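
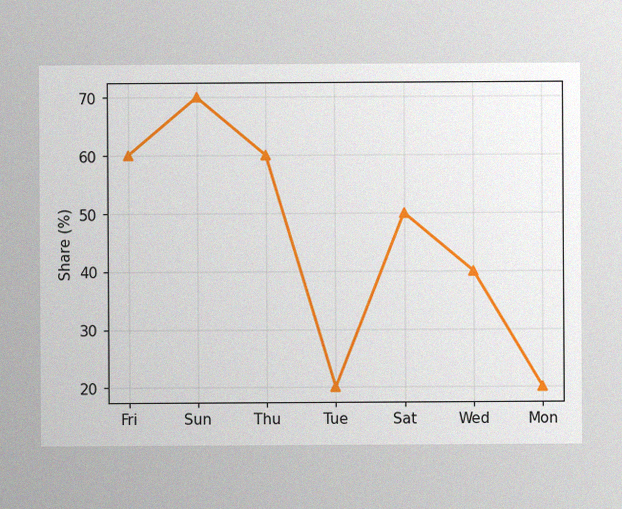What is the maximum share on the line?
70%

The image has some photo noise and uneven lighting. The highest point is at Sun, and reading across to the y-axis gives 70%.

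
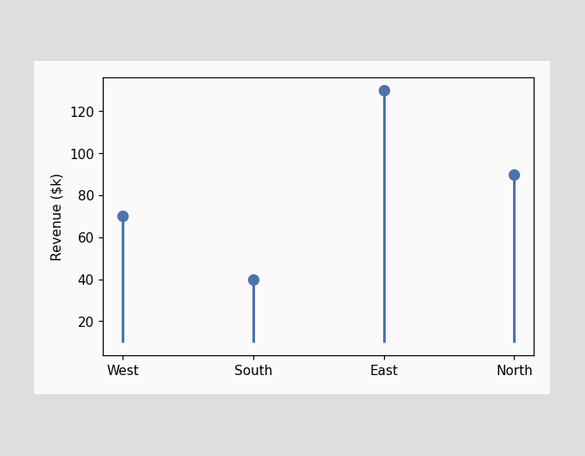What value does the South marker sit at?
$40k

The South marker sits at $40k.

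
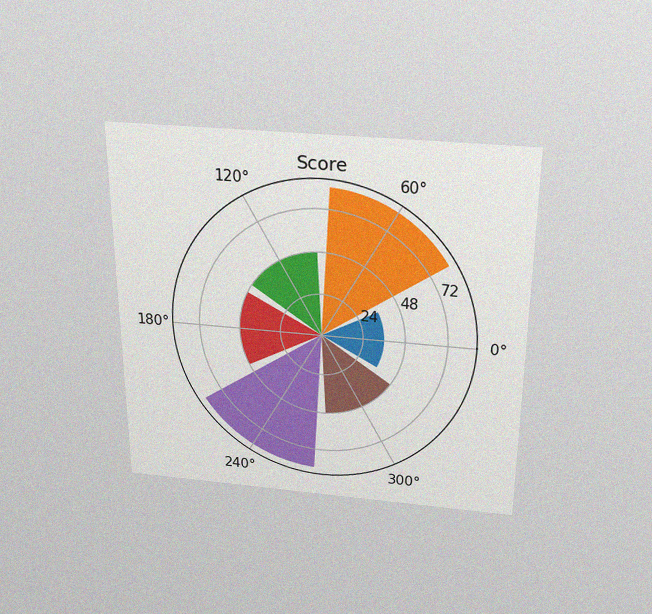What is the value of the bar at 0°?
36

The chart is viewed slightly from above, with some photo noise. The bar at 0° reaches 36 on the radial axis.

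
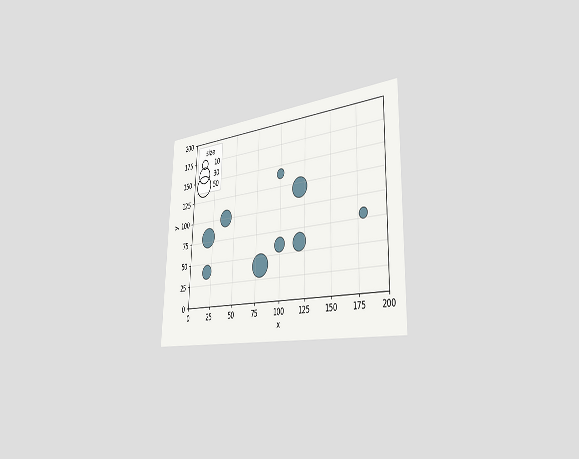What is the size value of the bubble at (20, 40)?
The chart is viewed slightly from the right. Matching the bubble at (20, 40) against the size legend gives 20.

20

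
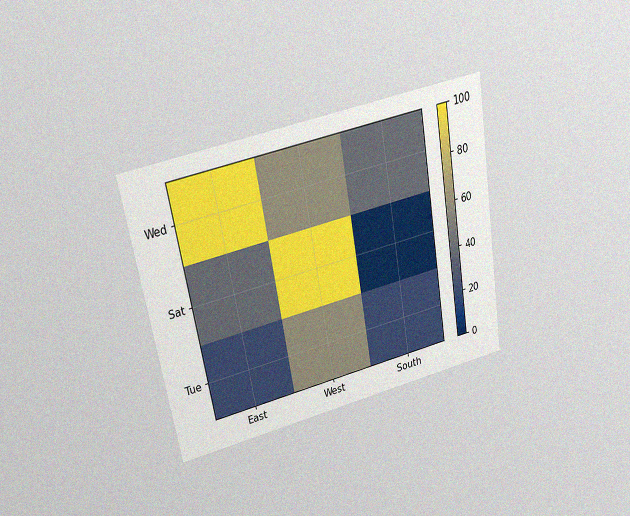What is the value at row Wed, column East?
The chart is tilted about 10° counter-clockwise and viewed slightly from above, with some photo noise. Matching cell (Wed, East) against the colorbar gives 100.

100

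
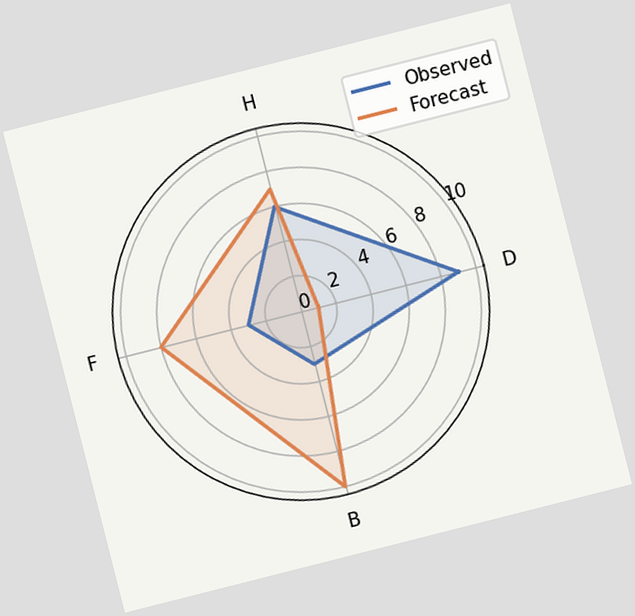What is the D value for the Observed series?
9

The chart is tilted about 14° counter-clockwise. On the D axis, Observed reaches 9.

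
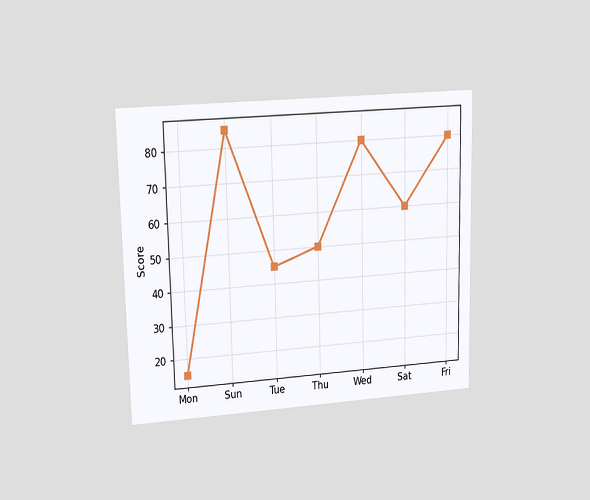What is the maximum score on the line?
85

The chart is viewed at a slight angle. The highest point is at Sun, and reading across to the y-axis gives 85.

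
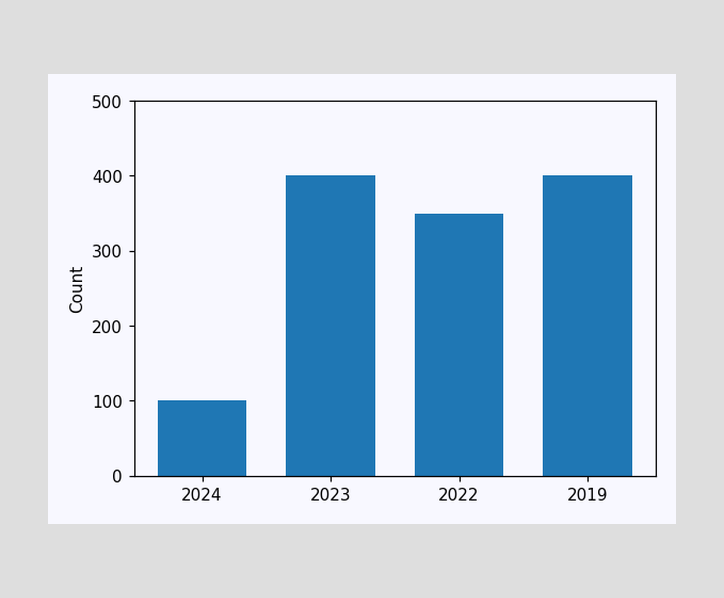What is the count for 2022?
350

Reading along the chart's y-axis, the 2022 bar reaches 350.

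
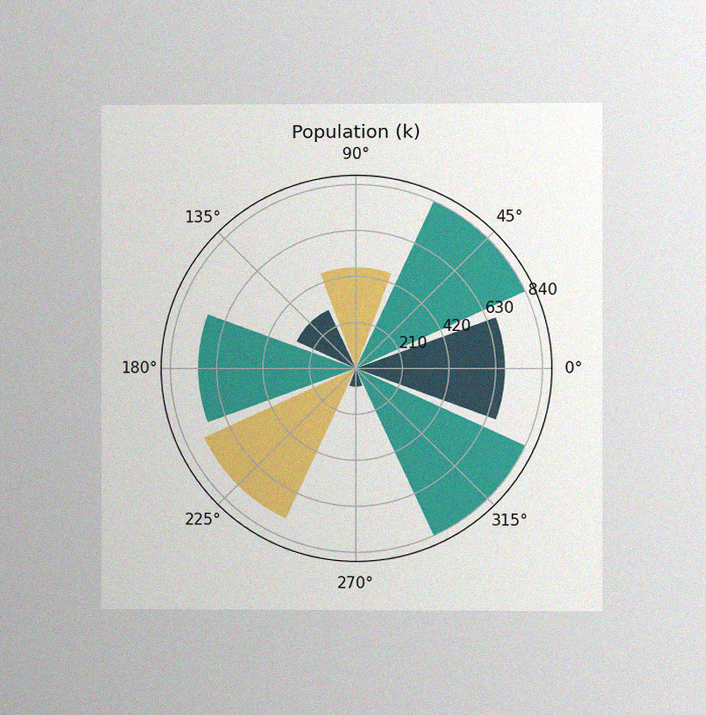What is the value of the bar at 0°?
The chart is viewed at a slight angle, with some photo noise. The bar at 0° reaches 672k on the radial axis.

672k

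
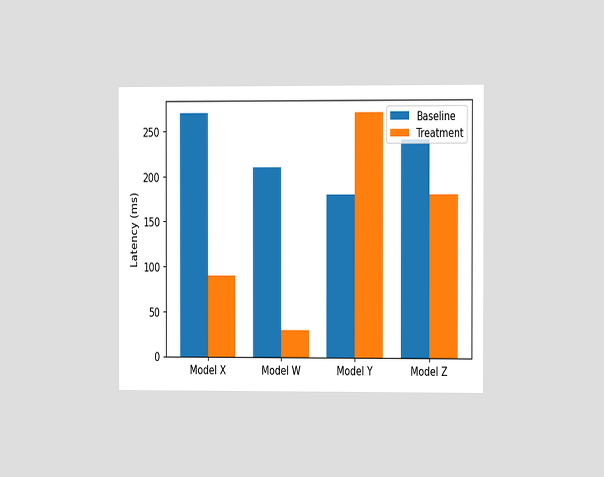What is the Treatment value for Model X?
The chart is viewed slightly from the right. The Treatment bar at Model X reaches 90ms on the y-axis.

90ms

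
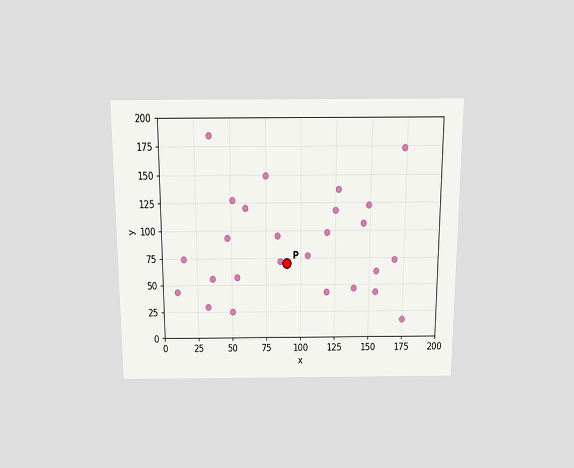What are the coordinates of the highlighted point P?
The chart is viewed slightly from above. Following the gridlines from P to each axis, P sits at (90, 70).

(90, 70)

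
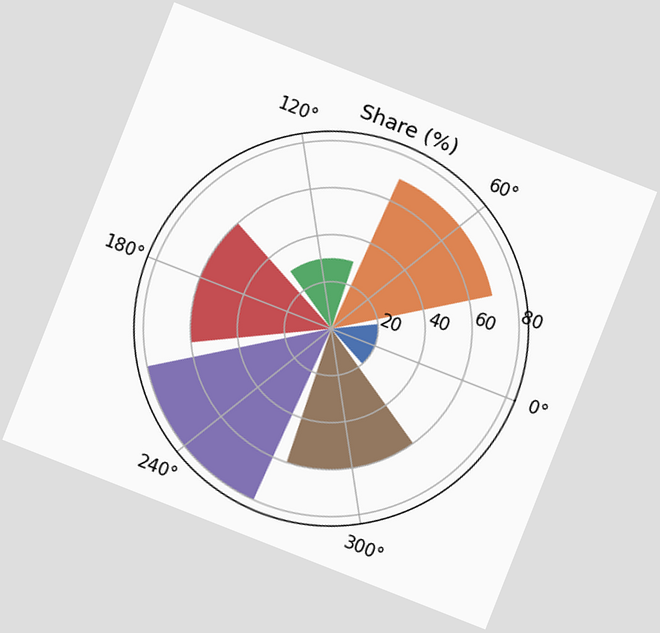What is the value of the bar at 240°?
The chart is tilted about 21° clockwise. The bar at 240° reaches 80% on the radial axis.

80%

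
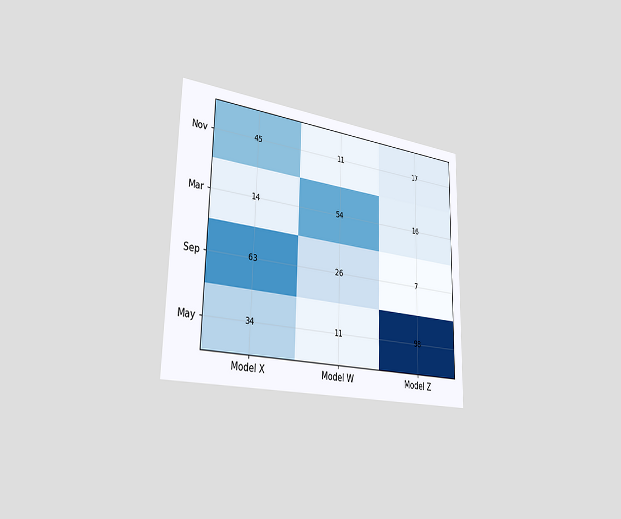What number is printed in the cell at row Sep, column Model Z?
The chart is viewed slightly from the left. The (Sep, Model Z) cell reads 7.

7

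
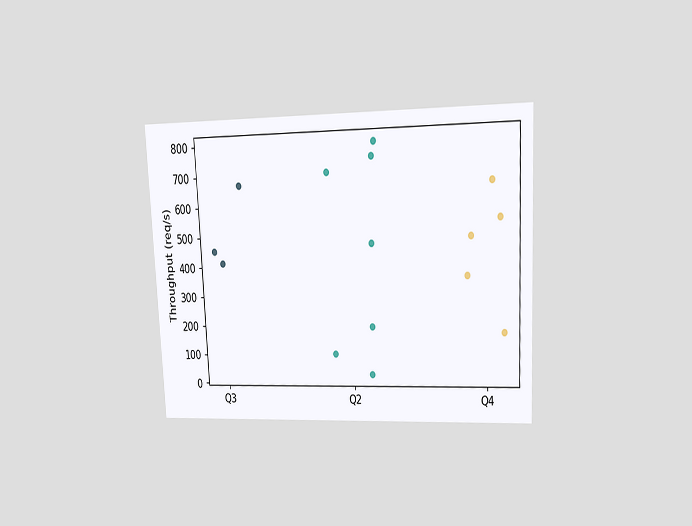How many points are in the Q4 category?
5

The chart is tilted about 3° counter-clockwise and viewed at a slight angle. Counting the markers in the Q4 column gives 5.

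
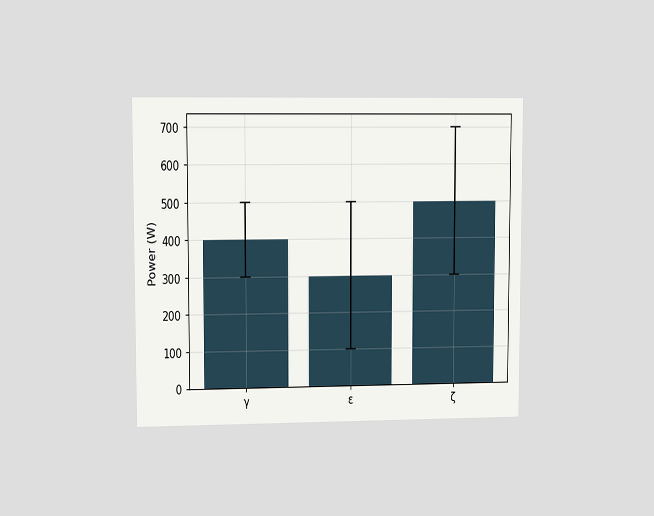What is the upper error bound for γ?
The chart is viewed at a slight angle. The γ bar's upper whisker reaches 500W.

500W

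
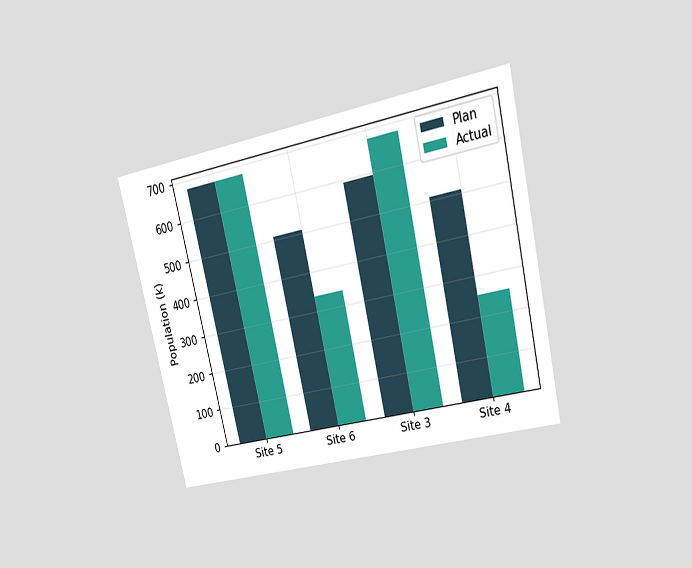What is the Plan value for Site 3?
The chart is tilted about 13° counter-clockwise and viewed at a slight angle. The Plan bar at Site 3 reaches 595k on the y-axis.

595k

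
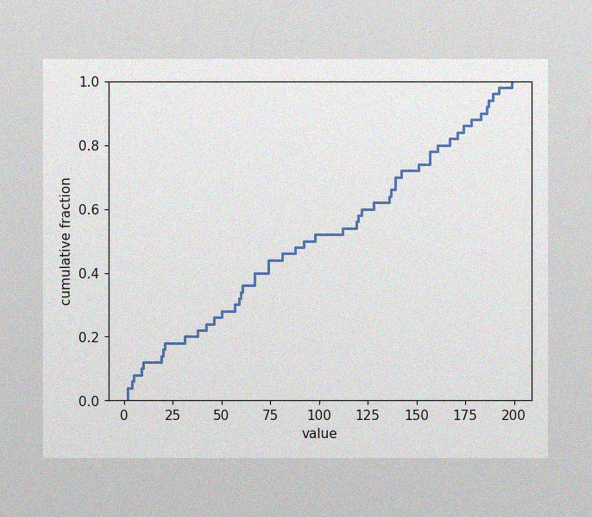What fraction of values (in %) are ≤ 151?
The image has some photo noise and uneven lighting. At x=151 the ECDF step is at 74%.

74%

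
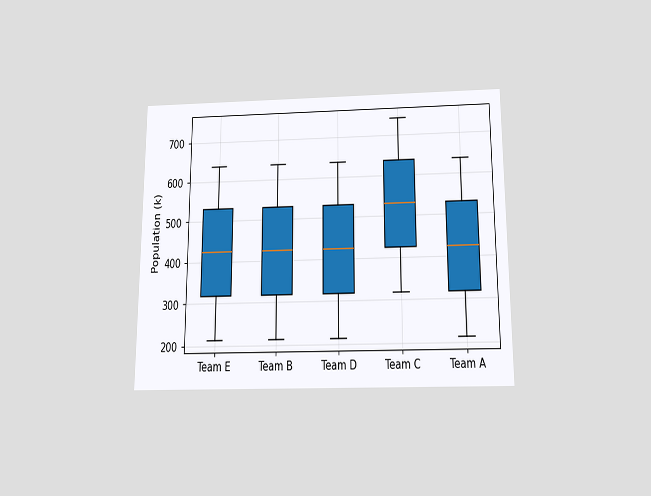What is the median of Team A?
424k

The chart is viewed slightly from below. The median line in the Team A box sits at 424k.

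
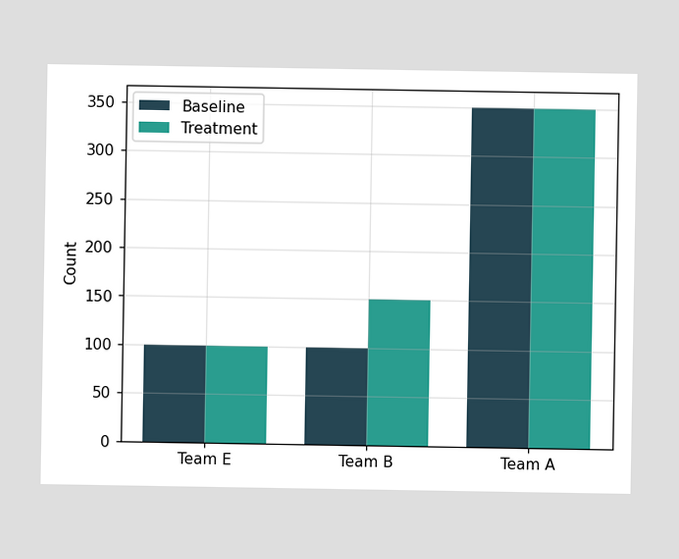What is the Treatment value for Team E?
100

The Treatment bar at Team E reaches 100 on the y-axis.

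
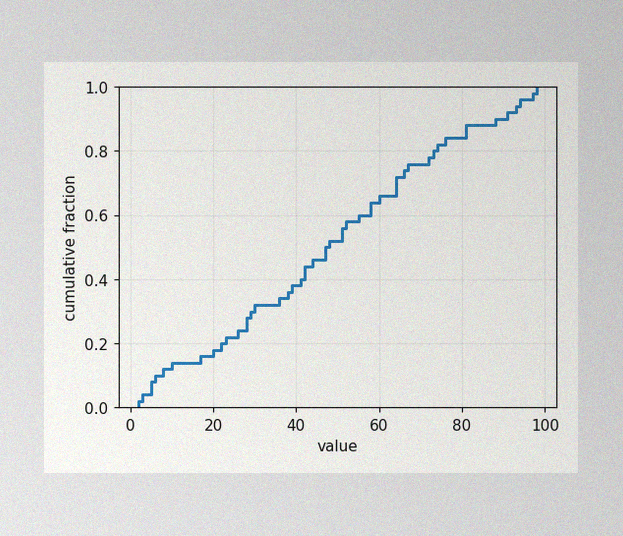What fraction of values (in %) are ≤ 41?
The image has some photo noise and uneven lighting. At x=41 the ECDF step is at 40%.

40%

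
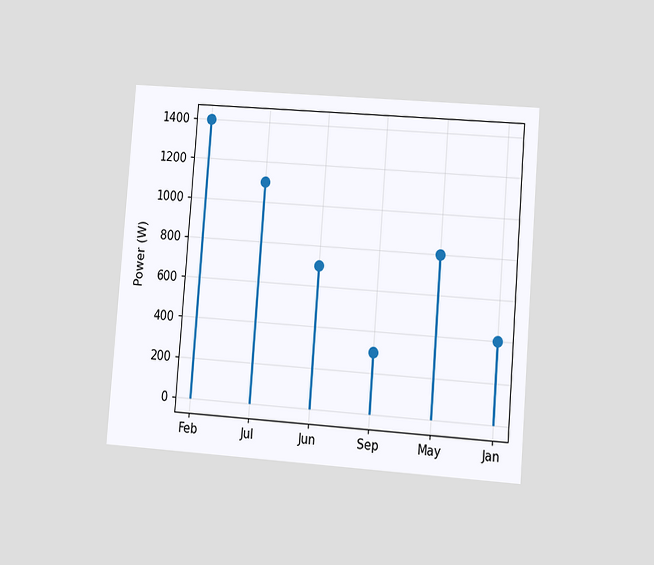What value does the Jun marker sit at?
700W

The chart is tilted about 4° clockwise and viewed at a slight angle. The Jun marker sits at 700W.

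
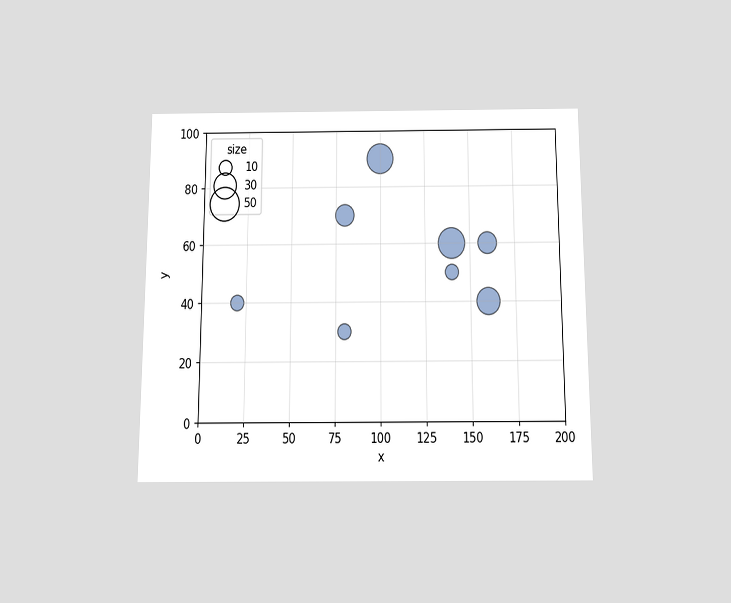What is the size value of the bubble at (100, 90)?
The chart is viewed slightly from below. Matching the bubble at (100, 90) against the size legend gives 40.

40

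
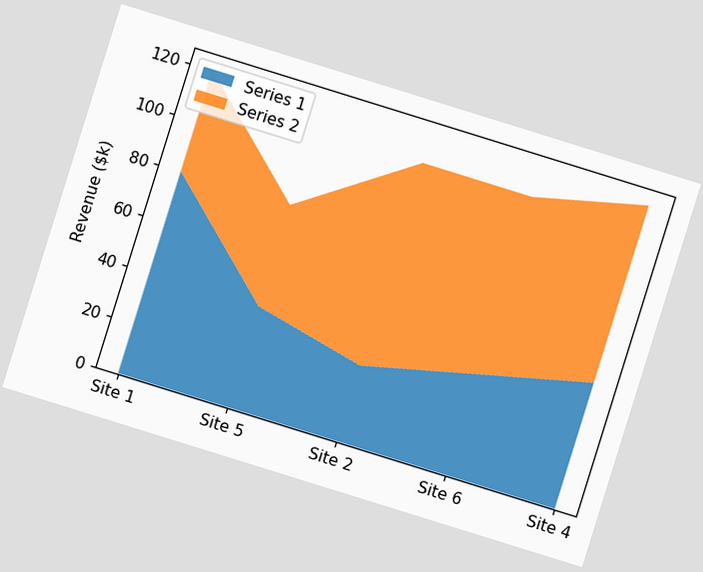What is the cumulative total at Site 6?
$110k

The chart is tilted about 17° clockwise. The stacked total at Site 6 reaches $110k.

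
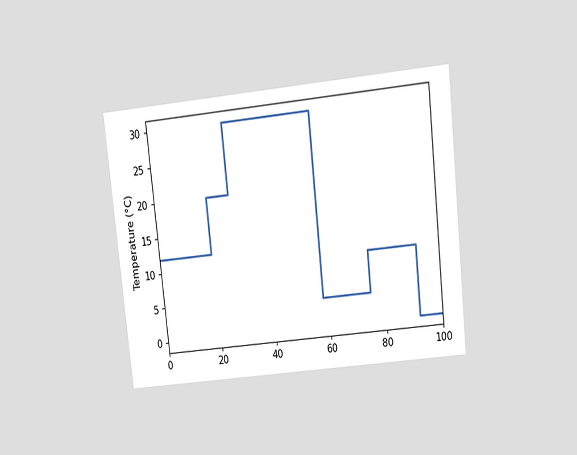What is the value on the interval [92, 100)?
The chart is tilted about 6° counter-clockwise and viewed at a slight angle. On [92, 100) the step sits at 0°C.

0°C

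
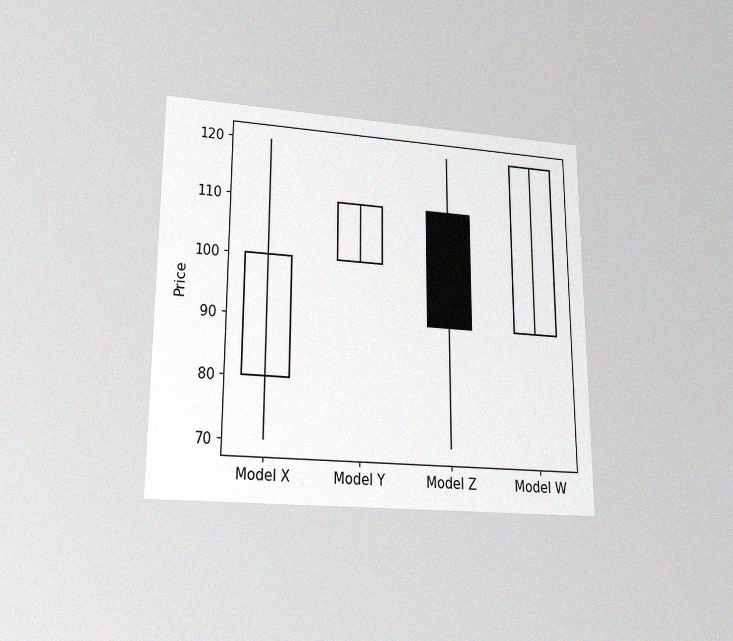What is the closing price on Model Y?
The chart is viewed at a slight angle, with some photo noise. The Model Y candle closes at 110.

110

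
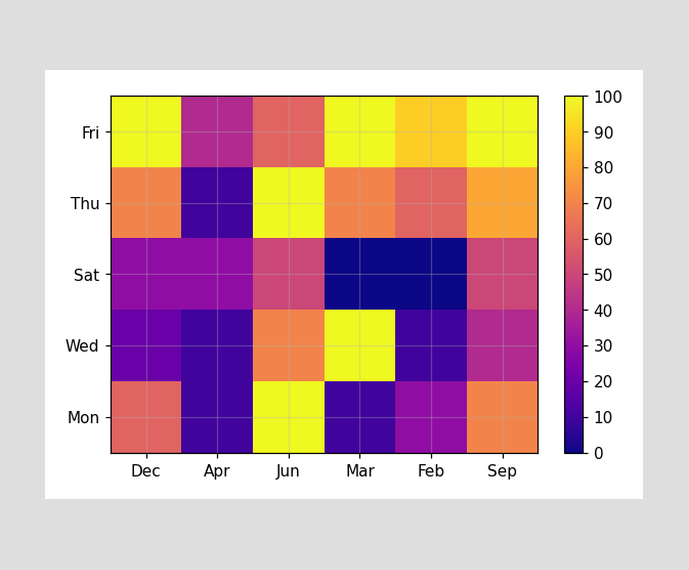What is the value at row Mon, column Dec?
60

Matching cell (Mon, Dec) against the colorbar gives 60.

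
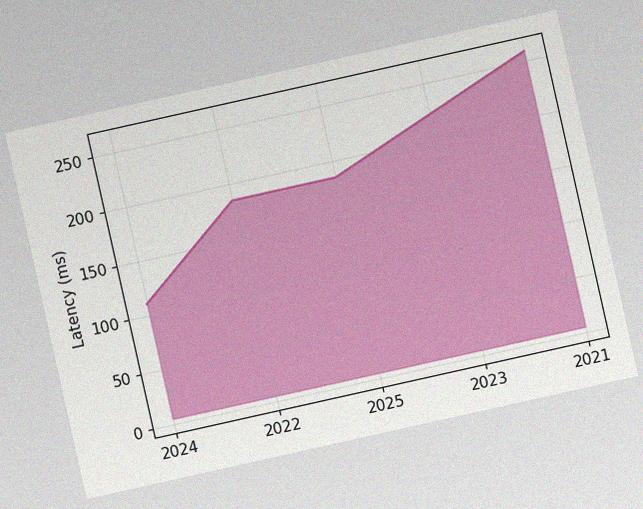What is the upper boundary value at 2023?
The chart is tilted about 13° counter-clockwise, with some photo noise. At 2023 the upper boundary is at 222ms.

222ms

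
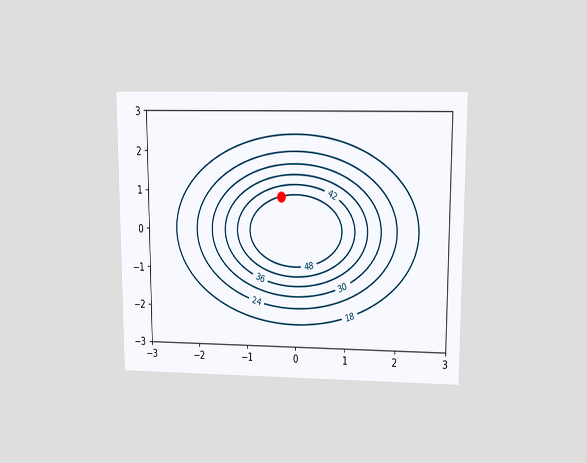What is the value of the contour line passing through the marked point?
48

The chart is viewed at a slight angle. The marked point sits on the contour labelled 48.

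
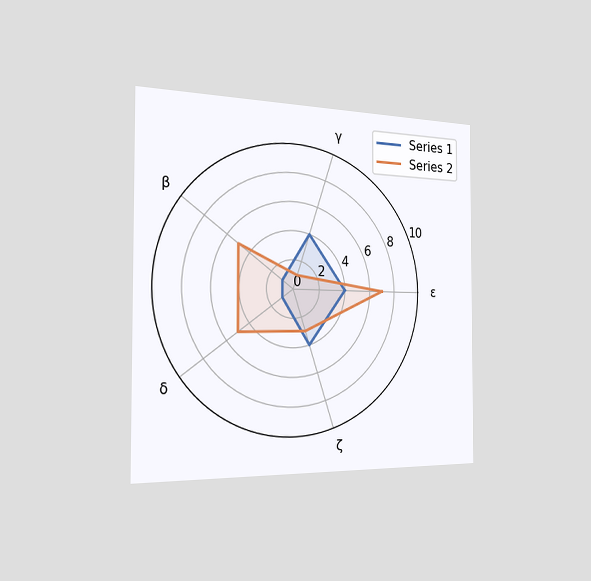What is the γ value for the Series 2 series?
The chart is viewed slightly from the left. On the γ axis, Series 2 reaches 1.

1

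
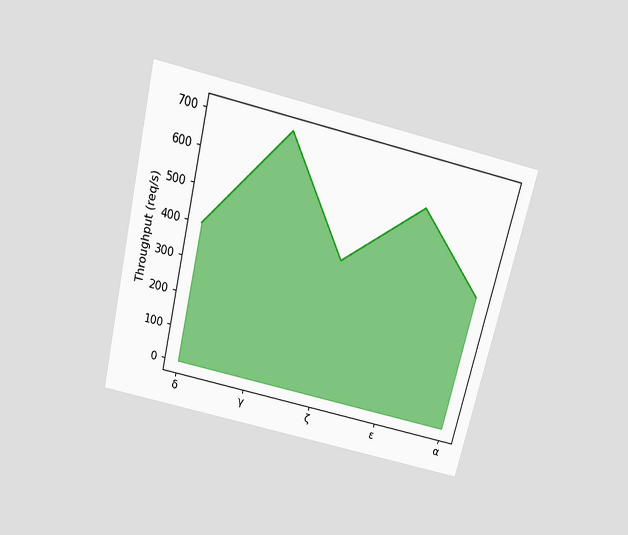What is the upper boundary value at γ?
The chart is tilted about 14° clockwise and viewed slightly from above. At γ the upper boundary is at 700req/s.

700req/s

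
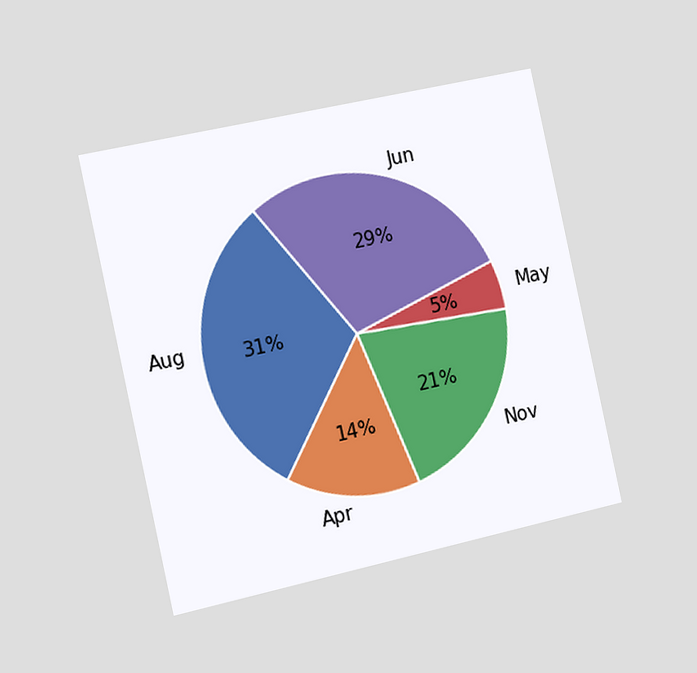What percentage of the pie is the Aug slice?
31%

The chart is tilted about 12° counter-clockwise and viewed slightly from the left. The Aug slice takes up 31% of the pie.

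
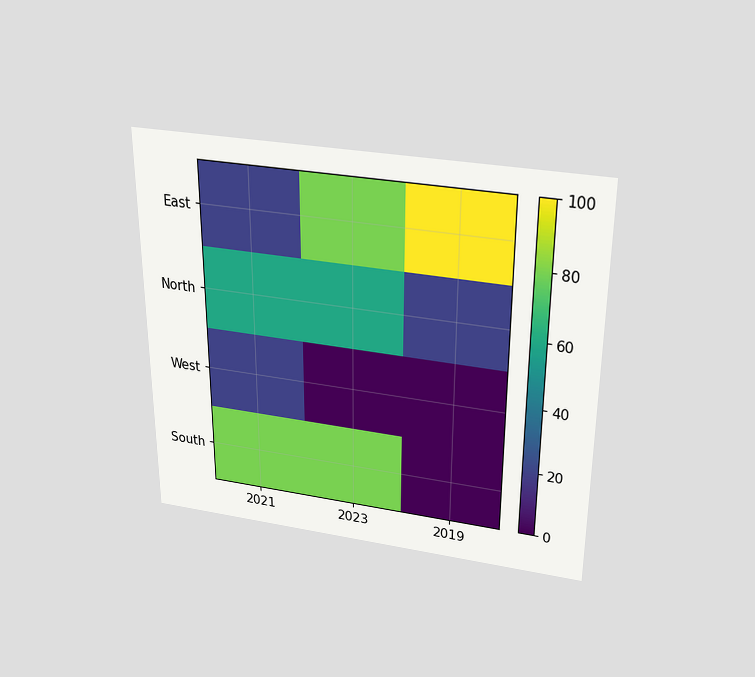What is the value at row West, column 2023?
The chart is viewed slightly from above. Matching cell (West, 2023) against the colorbar gives 0.

0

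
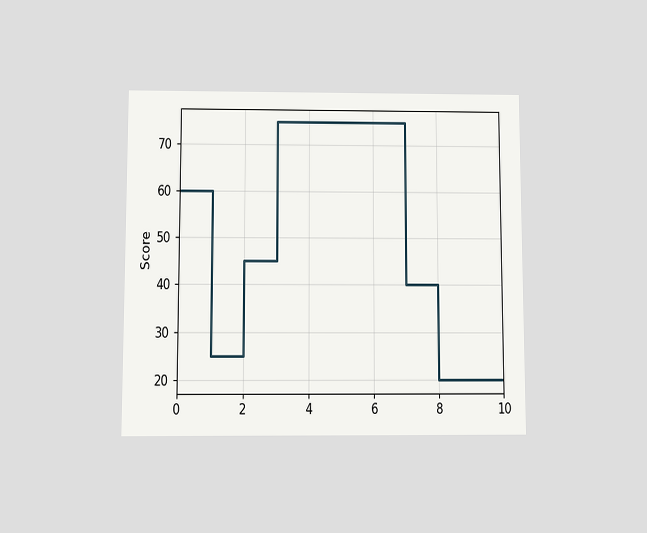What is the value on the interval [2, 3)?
45

The chart is viewed slightly from below. On [2, 3) the step sits at 45.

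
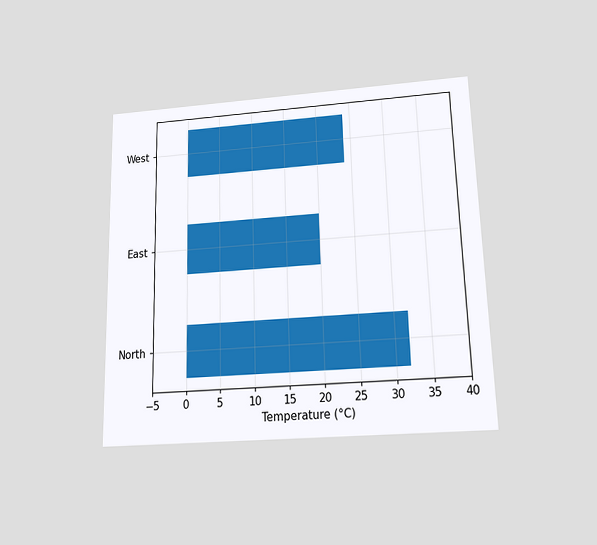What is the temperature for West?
24°C

The chart is viewed slightly from below. Reading along the chart's x-axis, the West bar reaches 24°C.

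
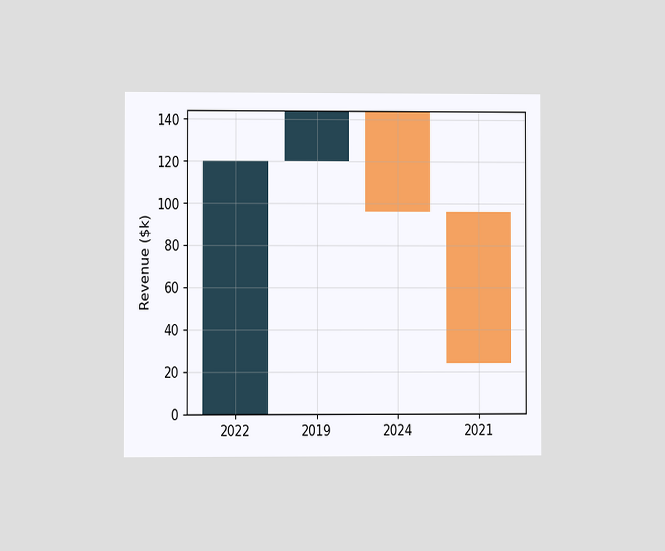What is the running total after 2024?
$96k

The chart is viewed at a slight angle. After 2024 the running total reaches $96k.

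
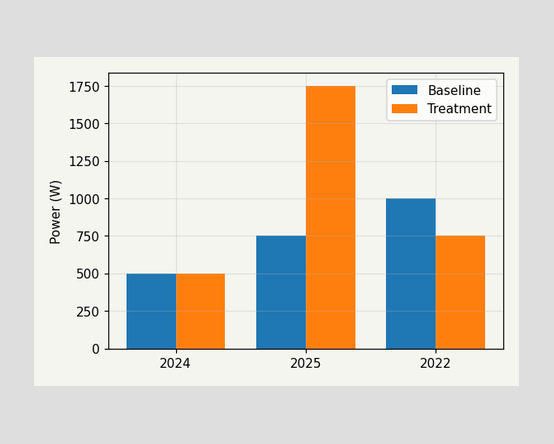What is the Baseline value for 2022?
The Baseline bar at 2022 reaches 1000W on the y-axis.

1000W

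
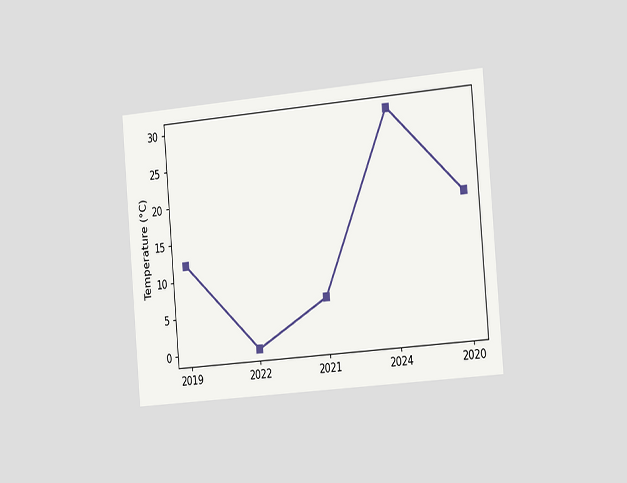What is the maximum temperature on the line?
The chart is tilted about 5° counter-clockwise and viewed slightly from the right. The highest point is at 2024, and reading across to the y-axis gives 30°C.

30°C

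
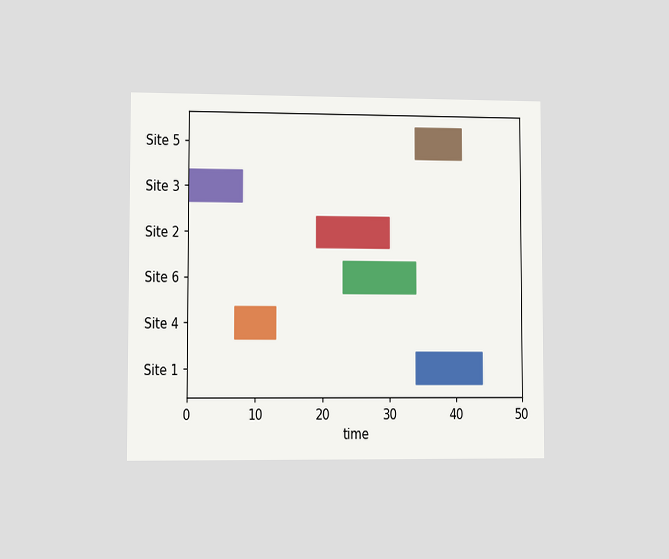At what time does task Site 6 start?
23

The chart is viewed slightly from the left. The Site 6 bar begins at t=23.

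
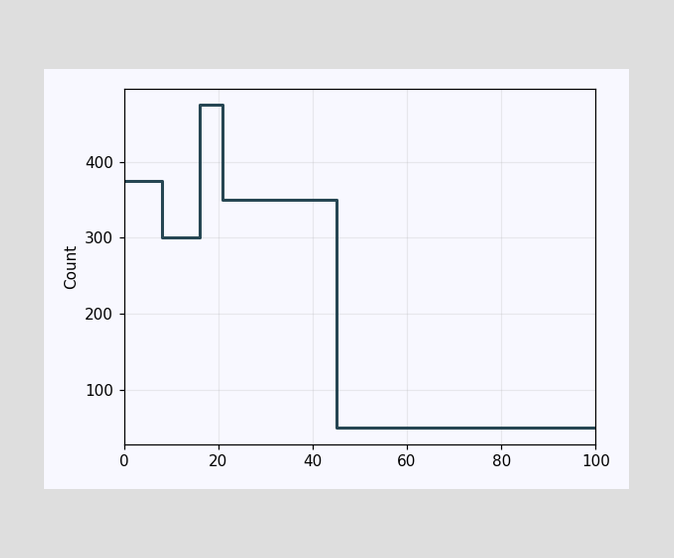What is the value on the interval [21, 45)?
350

On [21, 45) the step sits at 350.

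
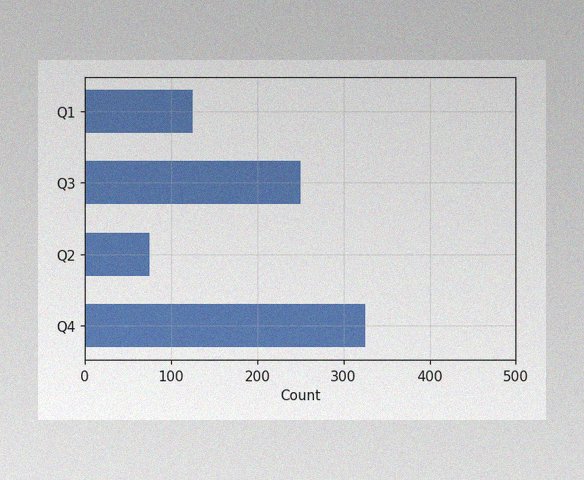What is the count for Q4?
325

The image has some photo noise and uneven lighting. Reading along the chart's x-axis, the Q4 bar reaches 325.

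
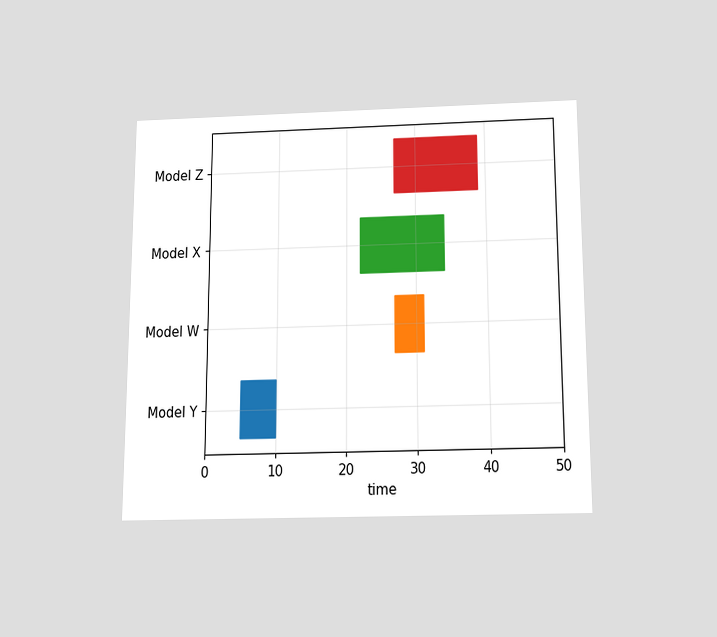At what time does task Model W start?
The chart is viewed slightly from below. The Model W bar begins at t=27.

27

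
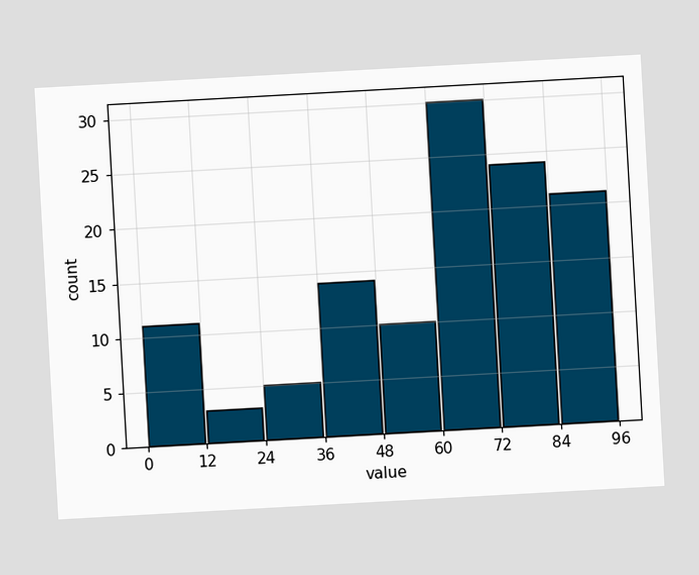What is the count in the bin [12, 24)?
3

The chart is tilted about 3° counter-clockwise. The [12, 24) bin has height 3.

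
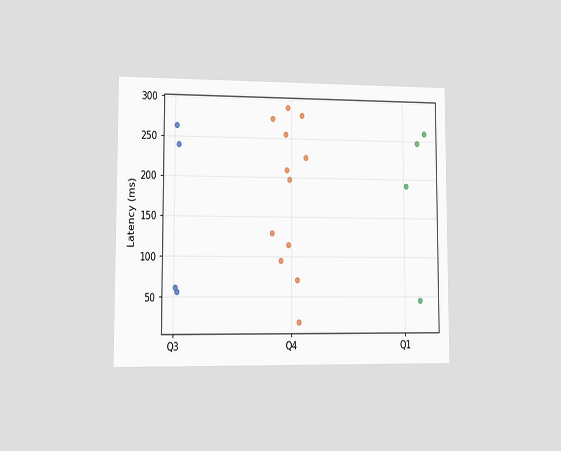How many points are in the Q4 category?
12

The chart is viewed at a slight angle. Counting the markers in the Q4 column gives 12.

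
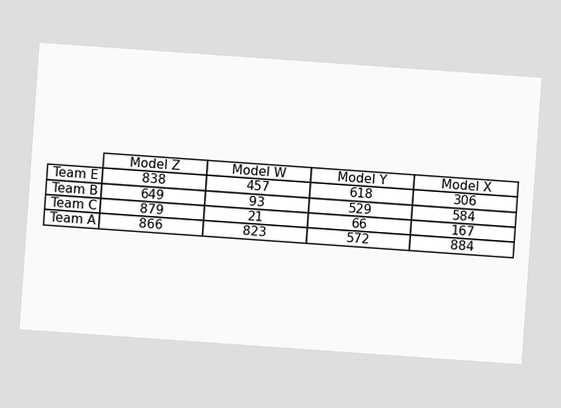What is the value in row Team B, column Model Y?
The chart is tilted about 4° clockwise. The (Team B, Model Y) cell reads 529.

529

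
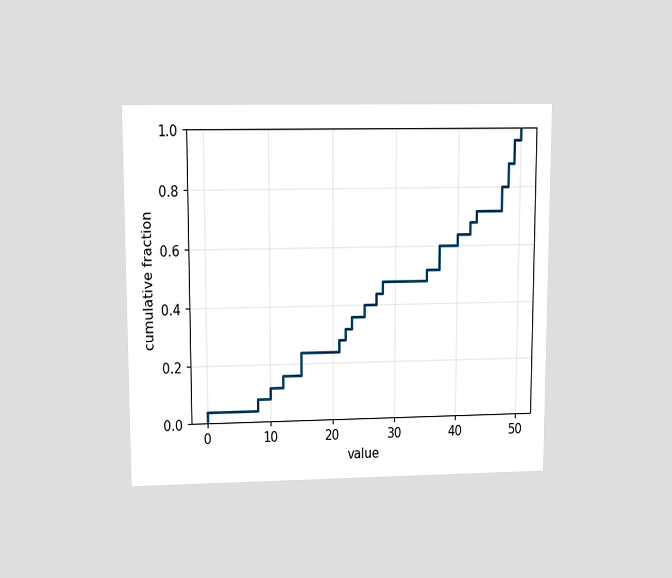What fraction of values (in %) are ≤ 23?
36%

The chart is viewed at a slight angle. At x=23 the ECDF step is at 36%.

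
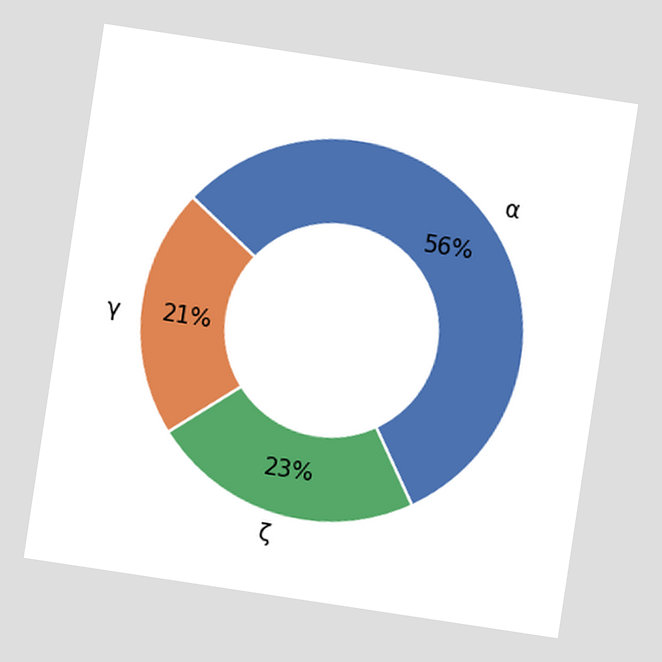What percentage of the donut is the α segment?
The chart is tilted about 9° clockwise. The α segment takes up 56% of the ring.

56%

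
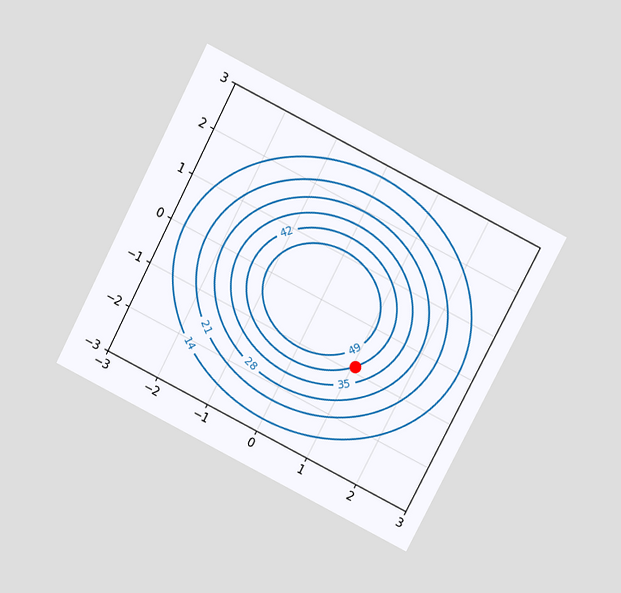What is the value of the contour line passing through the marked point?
42

The chart is tilted about 27° clockwise and viewed at a slight angle. The marked point sits on the contour labelled 42.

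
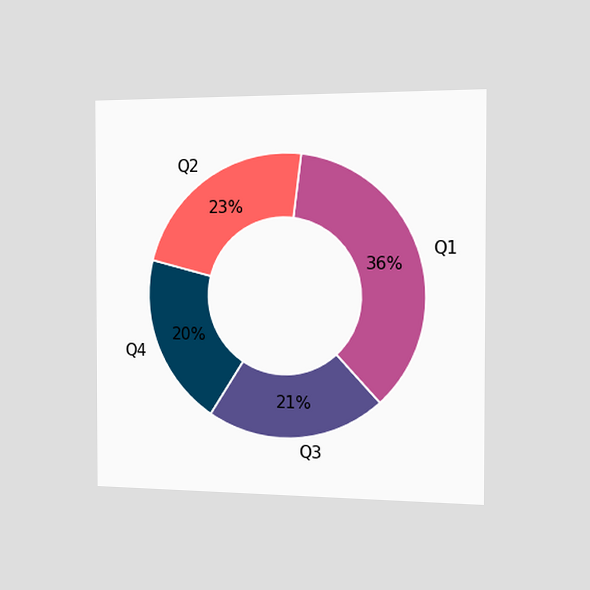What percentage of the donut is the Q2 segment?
23%

The chart is viewed slightly from the right. The Q2 segment takes up 23% of the ring.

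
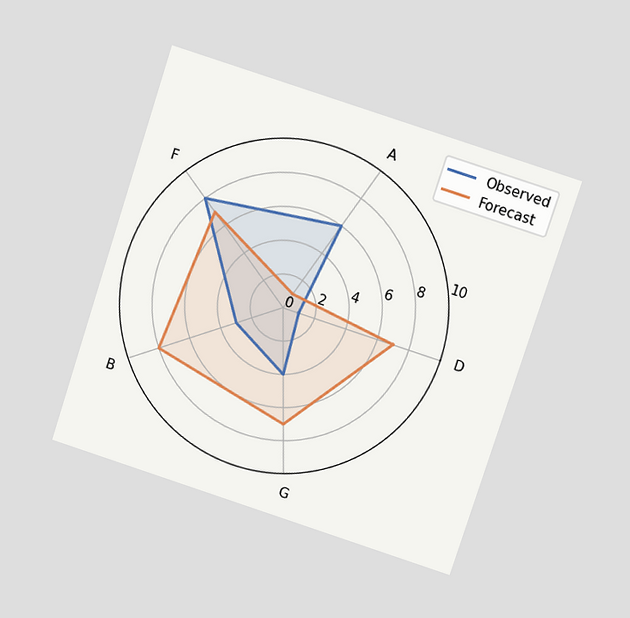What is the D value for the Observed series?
The chart is tilted about 18° clockwise and viewed slightly from above. On the D axis, Observed reaches 1.

1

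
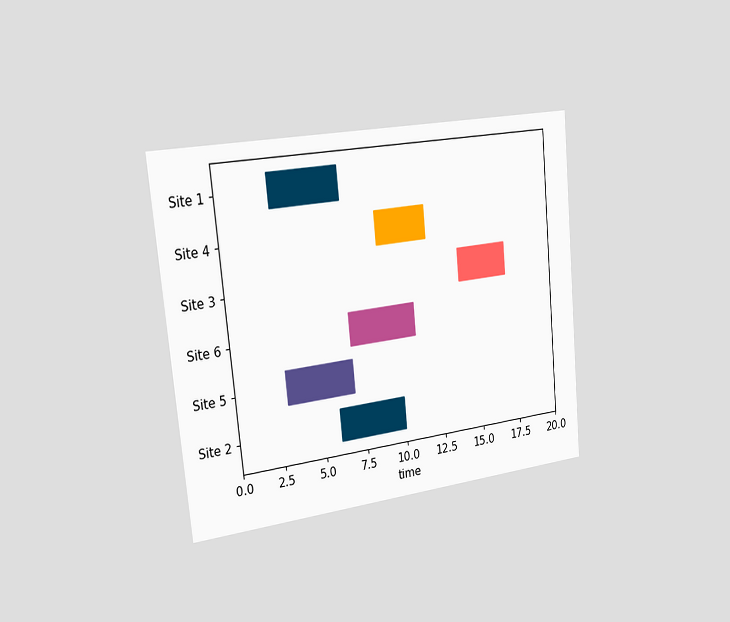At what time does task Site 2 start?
The chart is tilted about 5° counter-clockwise and viewed slightly from the left. The Site 2 bar begins at t=6.

6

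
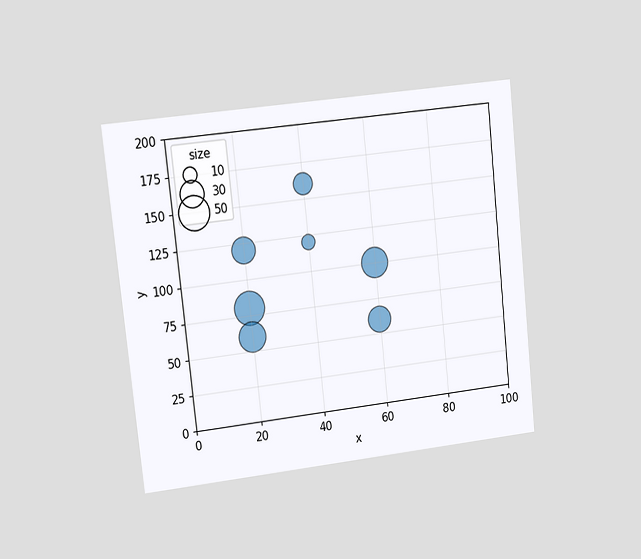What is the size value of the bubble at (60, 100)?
40

The chart is tilted about 6° counter-clockwise and viewed at a slight angle. Matching the bubble at (60, 100) against the size legend gives 40.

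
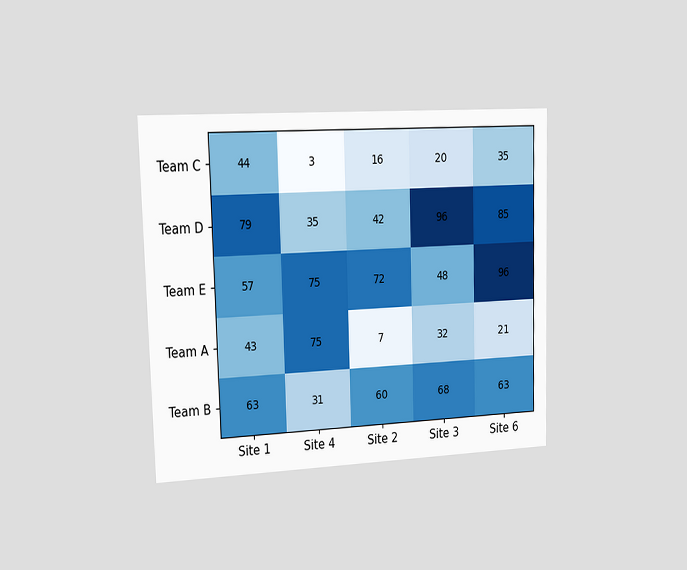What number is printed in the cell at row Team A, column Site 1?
43

The chart is viewed slightly from the left. The (Team A, Site 1) cell reads 43.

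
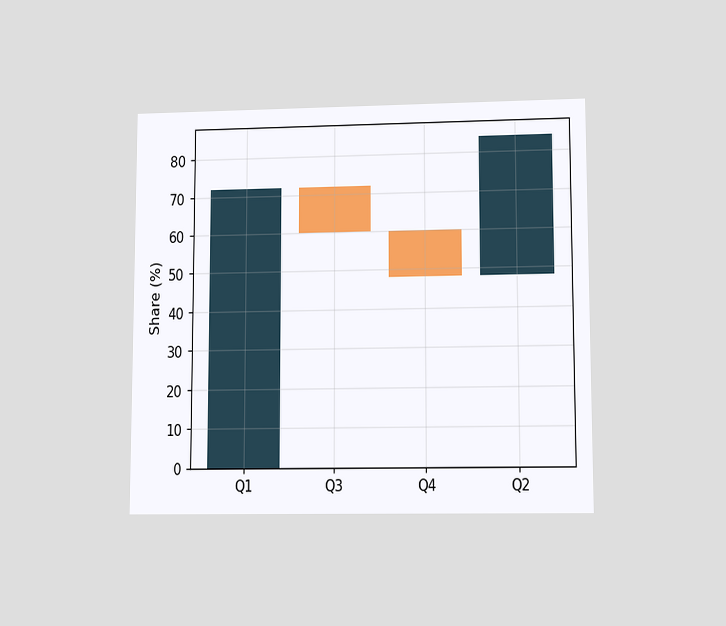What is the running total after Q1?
The chart is viewed at a slight angle. After Q1 the running total reaches 72%.

72%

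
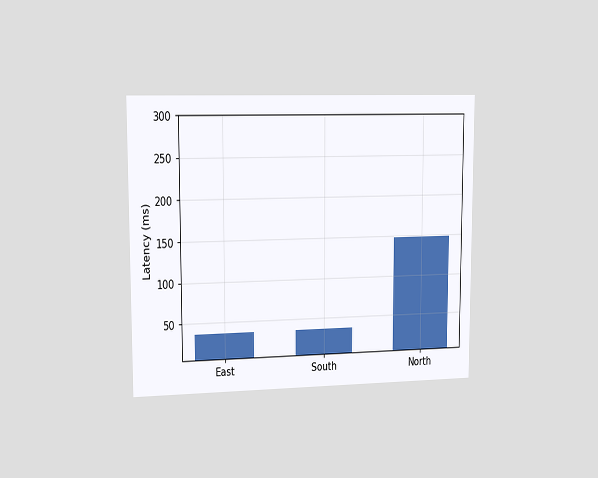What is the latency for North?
The chart is viewed slightly from the left. Reading along the chart's y-axis, the North bar reaches 148ms.

148ms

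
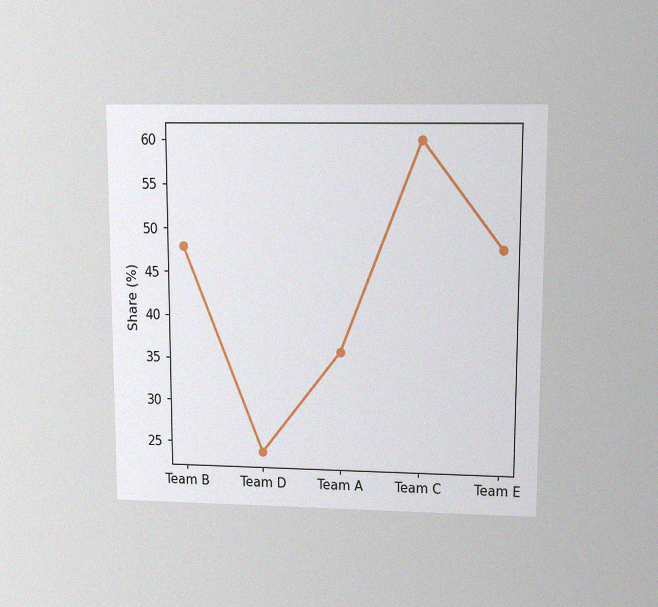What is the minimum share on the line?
The chart is viewed at a slight angle, with some photo noise. The lowest point is at Team D, and reading across to the y-axis gives 24%.

24%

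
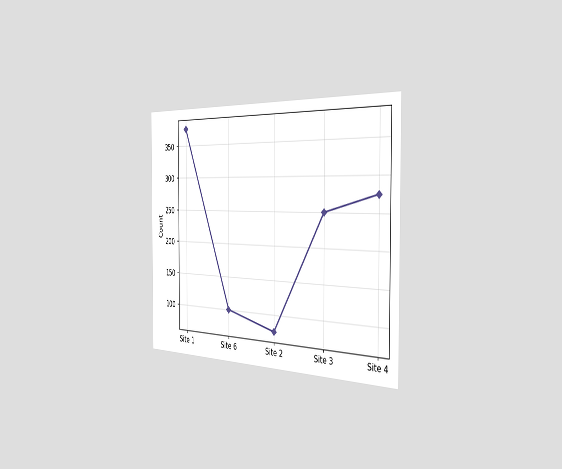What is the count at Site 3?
250

The chart is viewed slightly from the right. At Site 3, the line is at 250.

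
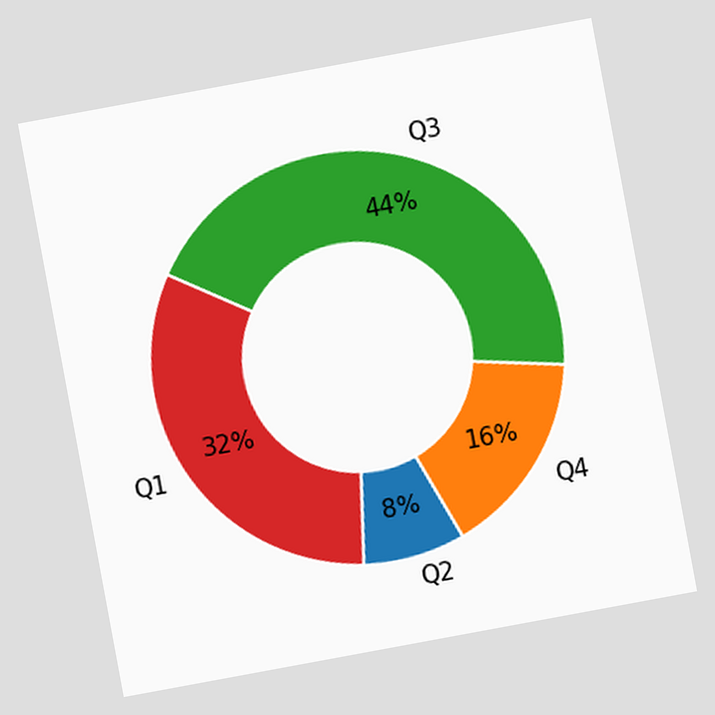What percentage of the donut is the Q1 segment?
32%

The chart is tilted about 10° counter-clockwise. The Q1 segment takes up 32% of the ring.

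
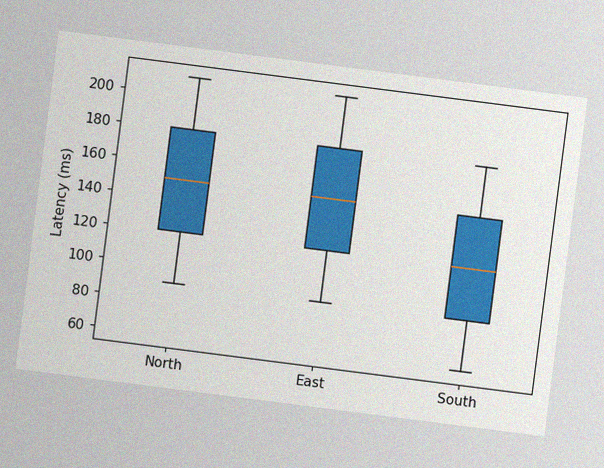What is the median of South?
The chart is tilted about 7° clockwise, with some photo noise. The median line in the South box sits at 120ms.

120ms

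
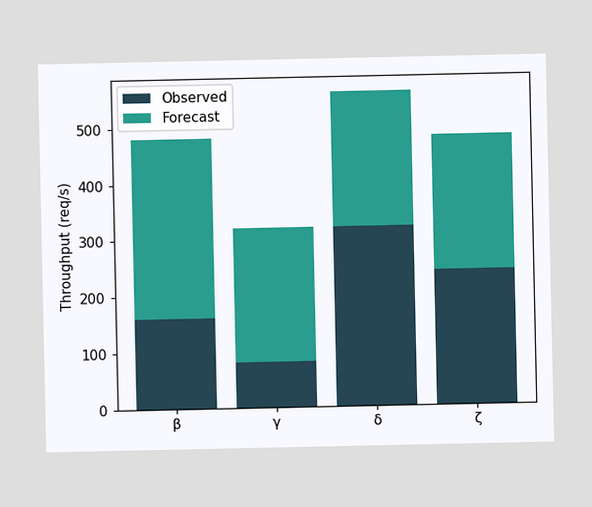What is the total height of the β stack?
The β stack's top reaches 480req/s on the y-axis.

480req/s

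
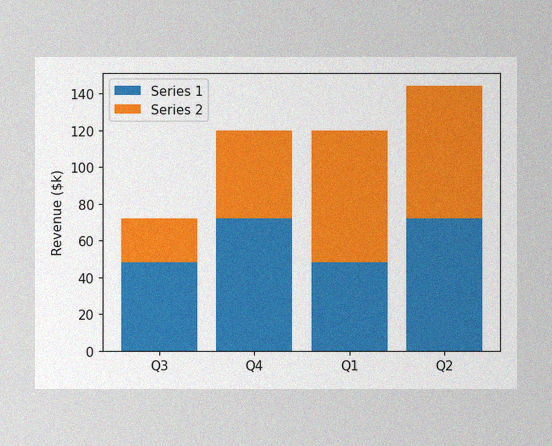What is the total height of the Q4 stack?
The image has some photo noise and uneven lighting. The Q4 stack's top reaches $120k on the y-axis.

$120k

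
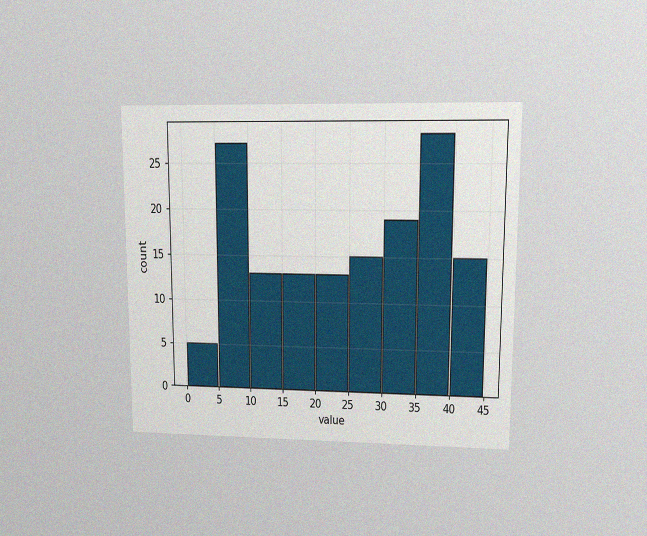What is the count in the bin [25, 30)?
The chart is viewed at a slight angle, with some photo noise. The [25, 30) bin has height 15.

15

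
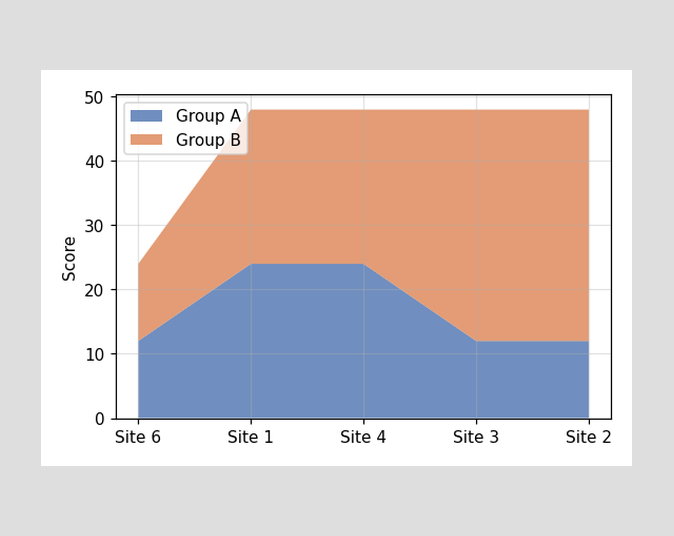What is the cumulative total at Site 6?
24

The stacked total at Site 6 reaches 24.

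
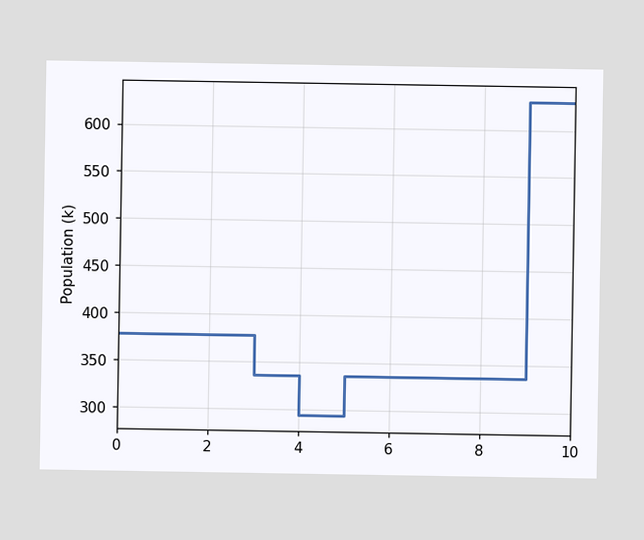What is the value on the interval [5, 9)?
On [5, 9) the step sits at 336k.

336k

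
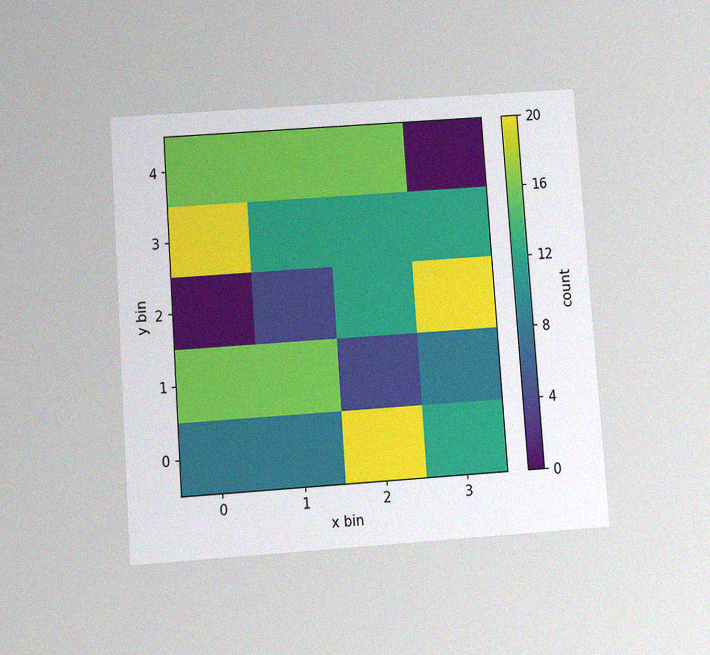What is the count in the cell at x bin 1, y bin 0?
8

The chart is tilted about 4° counter-clockwise and viewed at a slight angle, with some photo noise. Matching the cell (1, 0) against the colorbar gives 8.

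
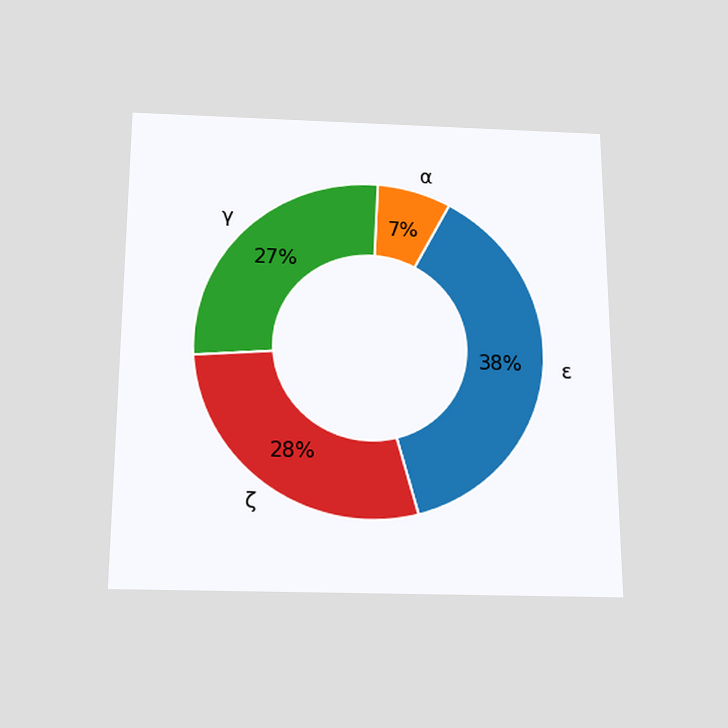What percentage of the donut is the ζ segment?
The chart is viewed slightly from below. The ζ segment takes up 28% of the ring.

28%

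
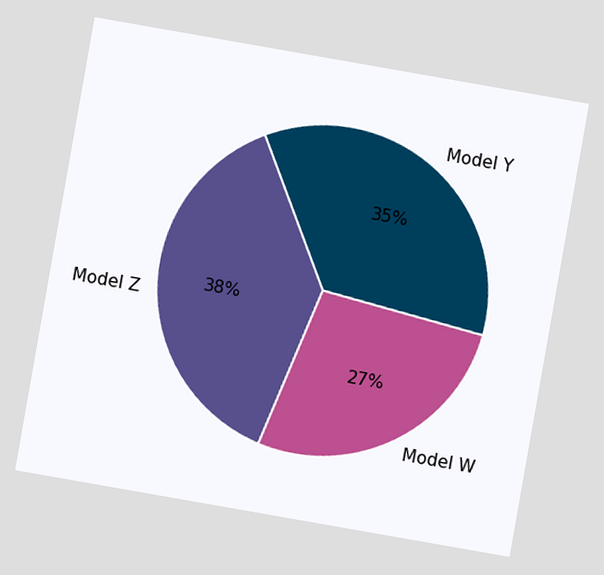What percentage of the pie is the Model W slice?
27%

The chart is tilted about 10° clockwise. The Model W slice takes up 27% of the pie.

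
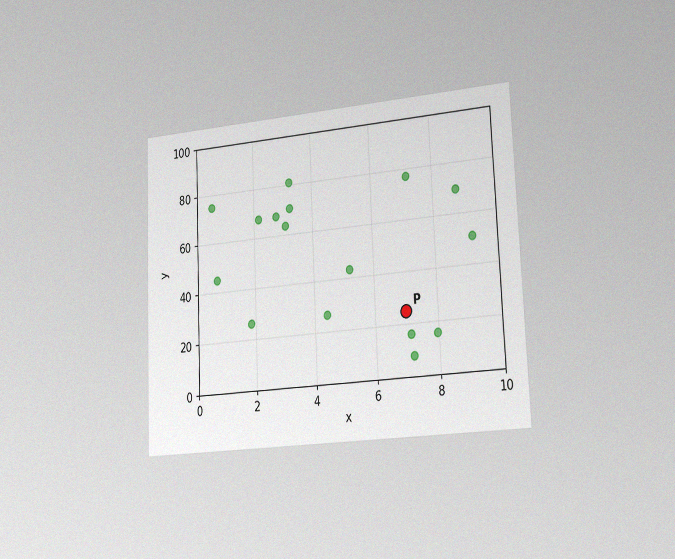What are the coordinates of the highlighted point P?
The chart is tilted about 2° counter-clockwise and viewed slightly from the right, with some photo noise. Following the gridlines from P to each axis, P sits at (7, 25).

(7, 25)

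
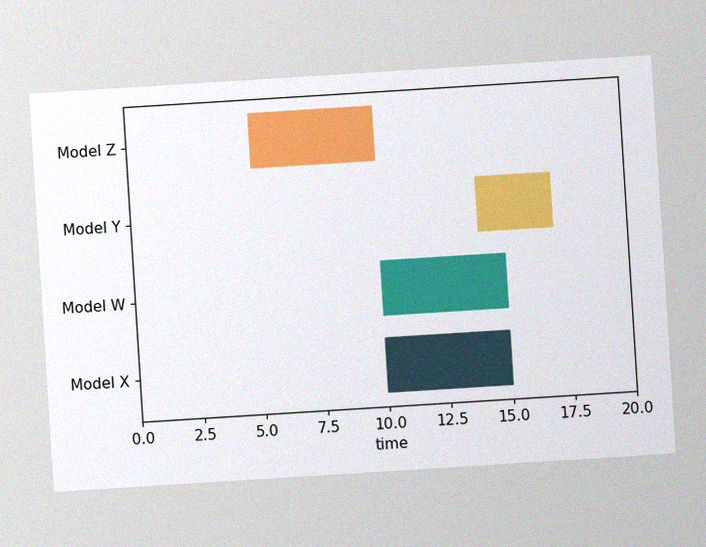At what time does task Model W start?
10

The chart is tilted about 4° counter-clockwise, with some photo noise. The Model W bar begins at t=10.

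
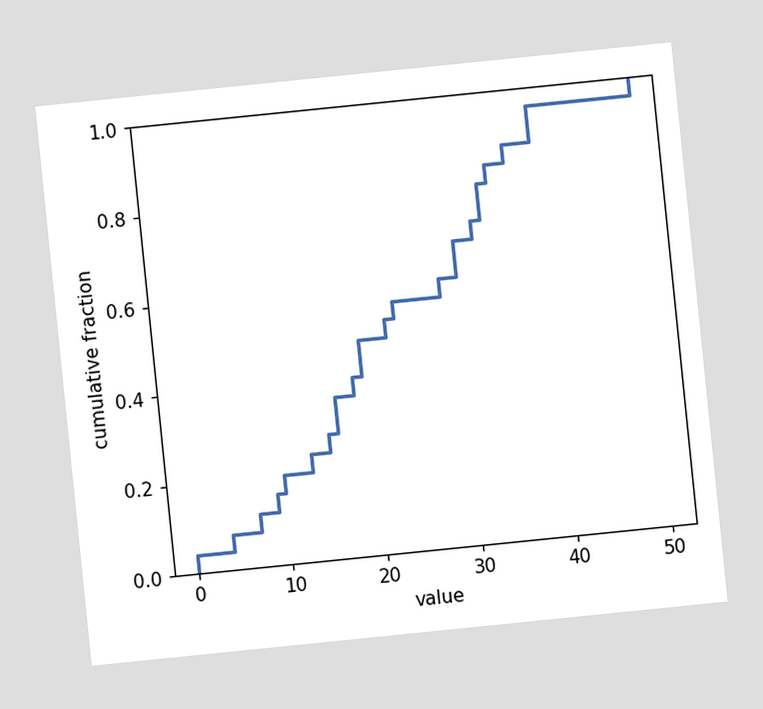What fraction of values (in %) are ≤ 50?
The chart is tilted about 6° counter-clockwise. At x=50 the ECDF step is at 100%.

100%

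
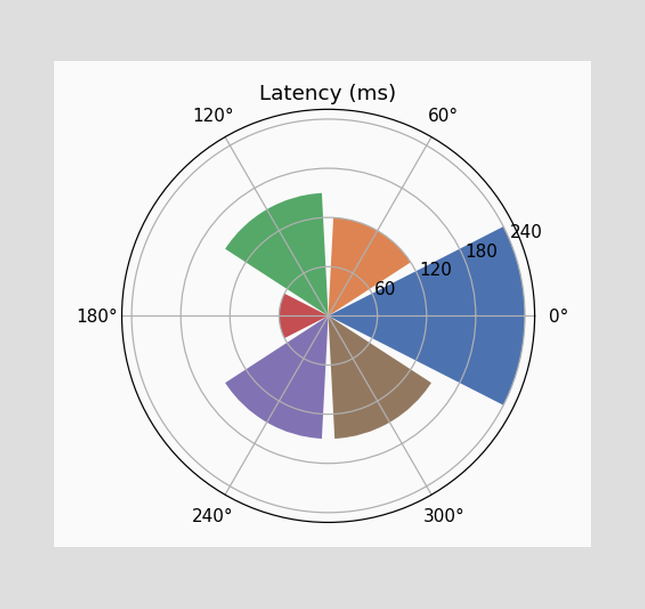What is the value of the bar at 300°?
150ms

The bar at 300° reaches 150ms on the radial axis.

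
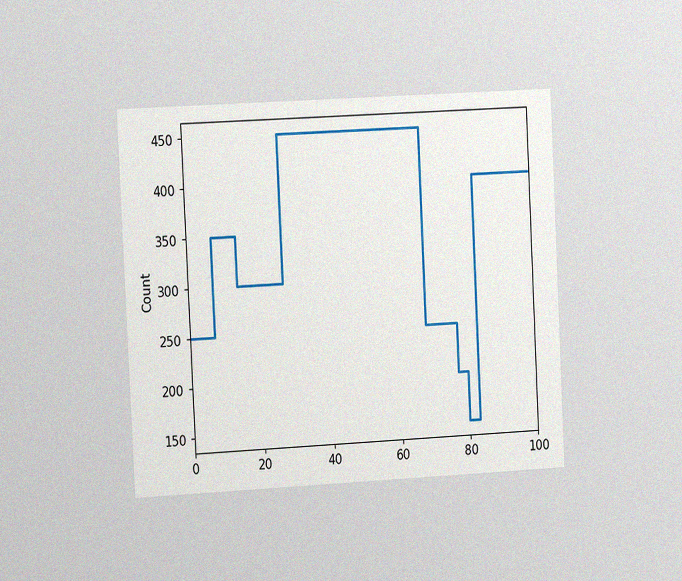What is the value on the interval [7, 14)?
The chart is tilted about 3° counter-clockwise and viewed at a slight angle, with some photo noise. On [7, 14) the step sits at 350.

350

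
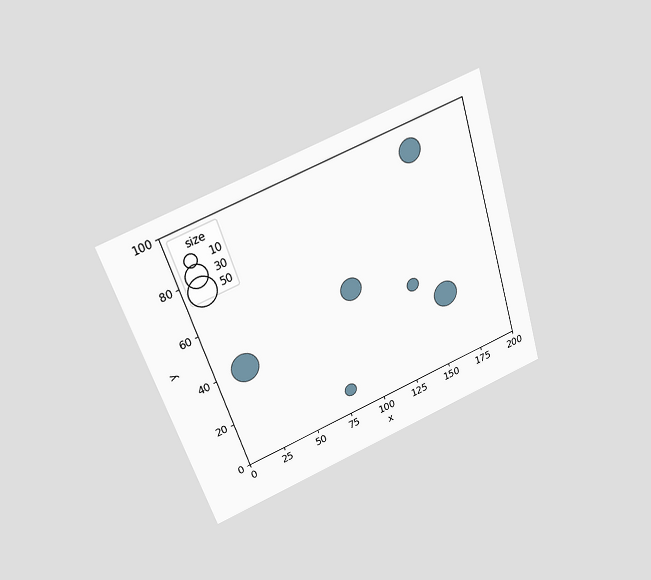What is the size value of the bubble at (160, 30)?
The chart is tilted about 18° counter-clockwise and viewed slightly from above. Matching the bubble at (160, 30) against the size legend gives 40.

40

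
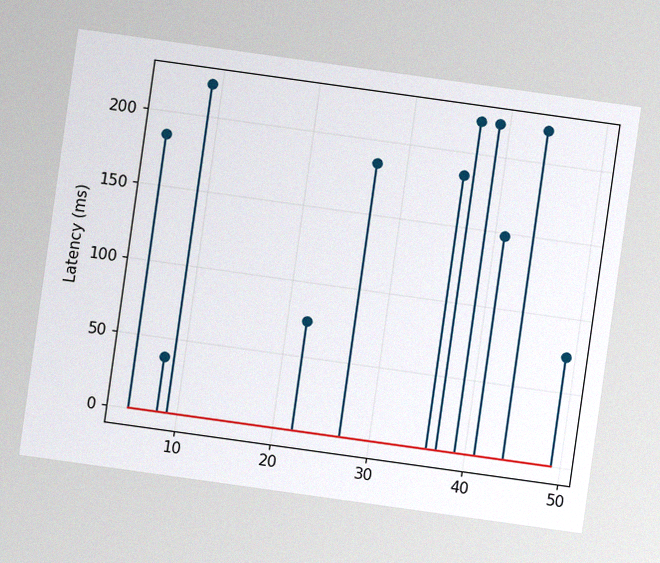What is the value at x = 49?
The chart is tilted about 8° clockwise, with some photo noise. The stem at x=49 reaches 74ms.

74ms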